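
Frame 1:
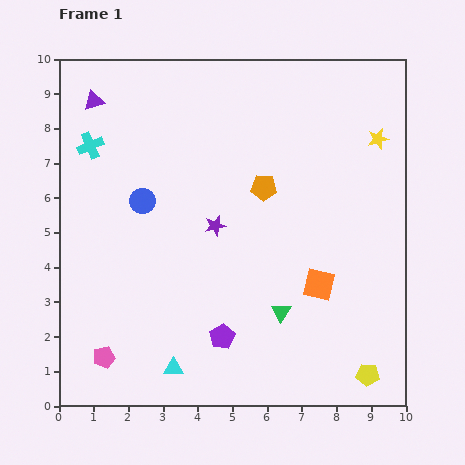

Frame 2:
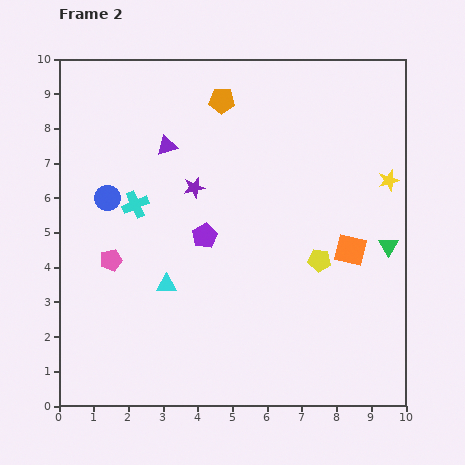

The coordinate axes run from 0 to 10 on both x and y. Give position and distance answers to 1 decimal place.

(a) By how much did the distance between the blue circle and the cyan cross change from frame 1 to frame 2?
-1.4

Distance in frame 1: 2.2. Distance in frame 2: 0.8.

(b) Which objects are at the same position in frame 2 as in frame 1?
none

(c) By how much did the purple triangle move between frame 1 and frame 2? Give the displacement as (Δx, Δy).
(2.1, -1.3)

The purple triangle was at (1.0, 8.8) in frame 1 and (3.1, 7.5) in frame 2.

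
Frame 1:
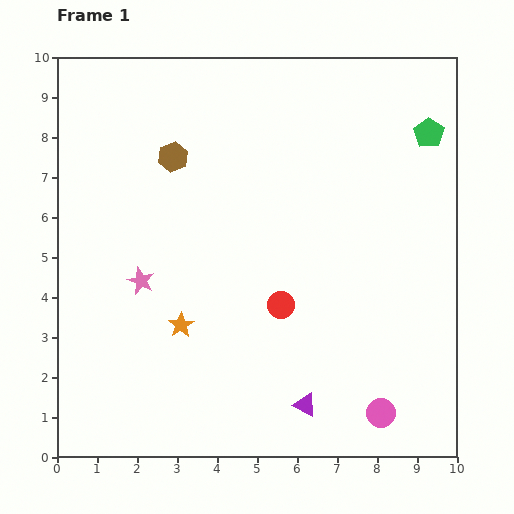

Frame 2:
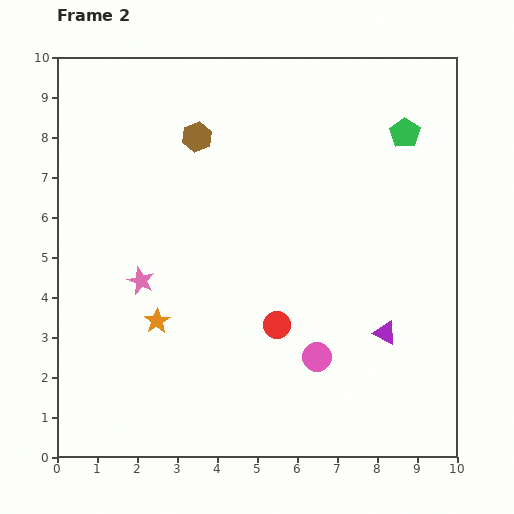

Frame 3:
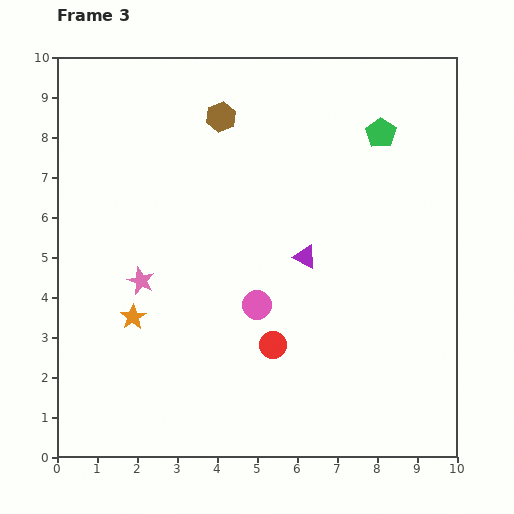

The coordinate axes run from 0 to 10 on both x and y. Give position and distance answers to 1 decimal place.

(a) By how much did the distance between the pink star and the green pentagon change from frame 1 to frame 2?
-0.5

Distance in frame 1: 8.1. Distance in frame 2: 7.6.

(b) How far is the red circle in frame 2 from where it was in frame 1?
0.5

The red circle moved from (5.6, 3.8) to (5.5, 3.3), a distance of √(0.1² + 0.5²) ≈ 0.5.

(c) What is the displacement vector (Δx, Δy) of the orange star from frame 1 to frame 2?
(-0.6, 0.1)

The orange star was at (3.1, 3.3) in frame 1 and (2.5, 3.4) in frame 2.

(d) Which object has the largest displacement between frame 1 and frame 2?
the purple triangle

(moved 2.7; next 2.1)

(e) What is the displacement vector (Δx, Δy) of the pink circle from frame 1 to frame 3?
(-3.1, 2.7)

The pink circle was at (8.1, 1.1) in frame 1 and (5.0, 3.8) in frame 3.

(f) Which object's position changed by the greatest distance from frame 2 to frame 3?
the purple triangle

(moved 2.8; next 2.0)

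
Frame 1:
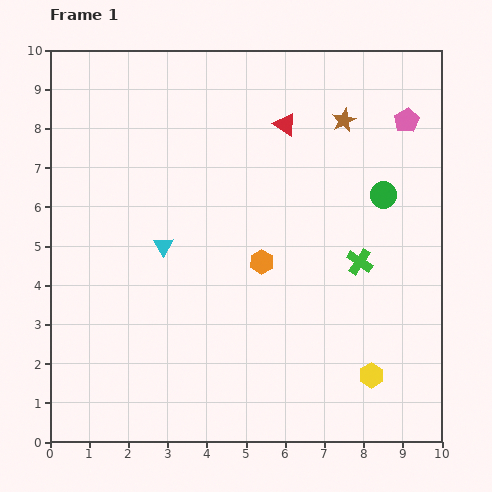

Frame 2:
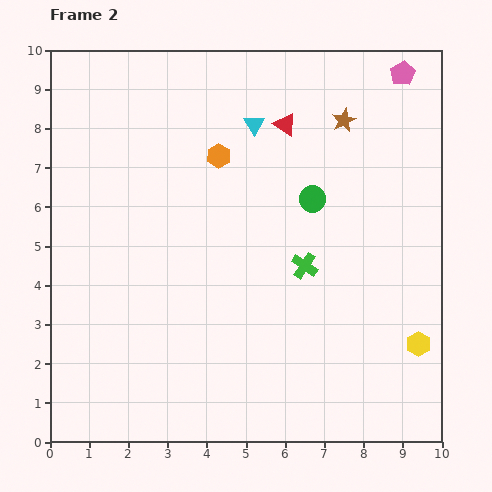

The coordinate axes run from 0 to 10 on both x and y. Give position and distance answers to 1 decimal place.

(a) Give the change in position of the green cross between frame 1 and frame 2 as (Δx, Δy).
(-1.4, -0.1)

The green cross was at (7.9, 4.6) in frame 1 and (6.5, 4.5) in frame 2.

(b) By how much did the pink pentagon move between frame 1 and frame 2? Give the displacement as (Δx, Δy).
(-0.1, 1.2)

The pink pentagon was at (9.1, 8.2) in frame 1 and (9.0, 9.4) in frame 2.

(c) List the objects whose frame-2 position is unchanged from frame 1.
the brown star, the red triangle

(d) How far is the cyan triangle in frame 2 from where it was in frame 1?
3.9

The cyan triangle moved from (2.9, 5.0) to (5.2, 8.1), a distance of √(2.3² + 3.1²) ≈ 3.9.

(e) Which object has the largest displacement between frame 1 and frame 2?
the cyan triangle

(moved 3.9; next 2.9)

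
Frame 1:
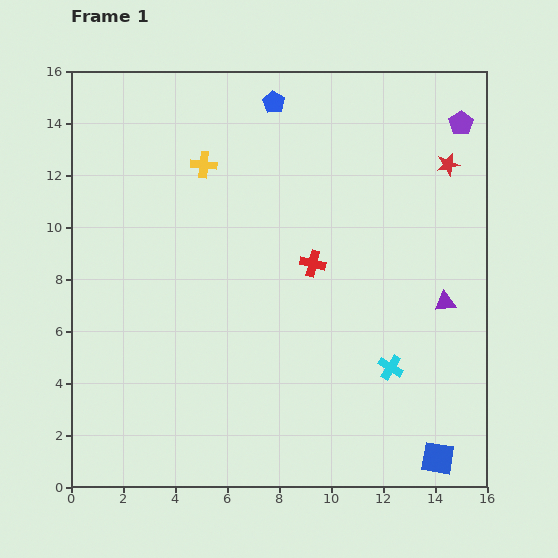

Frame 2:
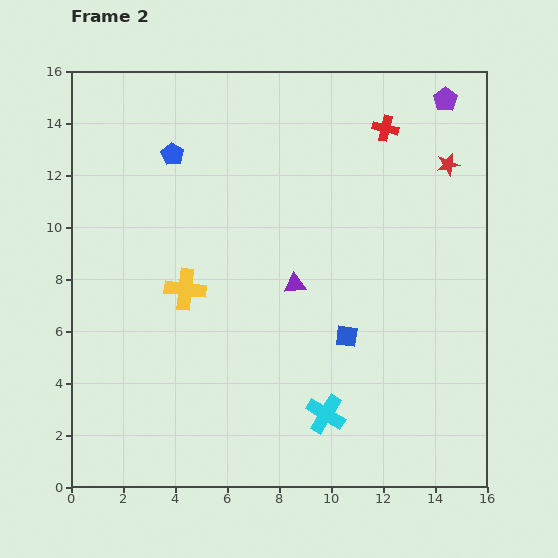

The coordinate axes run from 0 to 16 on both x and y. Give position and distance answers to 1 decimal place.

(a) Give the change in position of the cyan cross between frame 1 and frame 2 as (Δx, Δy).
(-2.5, -1.8)

The cyan cross was at (12.3, 4.6) in frame 1 and (9.8, 2.8) in frame 2.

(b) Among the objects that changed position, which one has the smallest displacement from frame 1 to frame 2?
the purple pentagon

(moved 1.1)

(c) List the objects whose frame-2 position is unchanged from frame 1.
the red star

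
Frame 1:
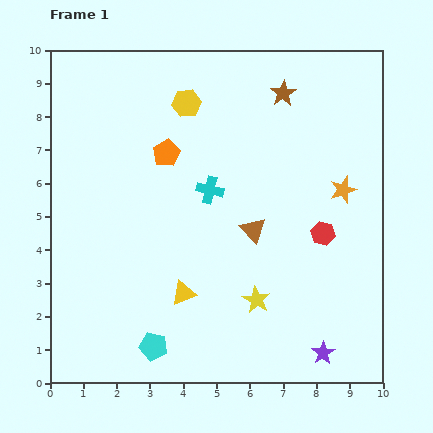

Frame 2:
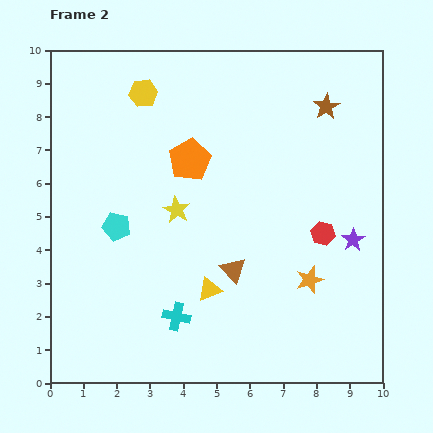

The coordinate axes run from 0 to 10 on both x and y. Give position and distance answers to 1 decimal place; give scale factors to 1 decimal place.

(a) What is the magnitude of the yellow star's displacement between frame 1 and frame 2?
3.6

The yellow star moved from (6.2, 2.5) to (3.8, 5.2), a distance of √(2.4² + 2.7²) ≈ 3.6.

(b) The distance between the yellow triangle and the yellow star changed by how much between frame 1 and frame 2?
+0.4

Distance in frame 1: 2.2. Distance in frame 2: 2.6.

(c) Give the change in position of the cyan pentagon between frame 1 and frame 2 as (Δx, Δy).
(-1.1, 3.6)

The cyan pentagon was at (3.1, 1.1) in frame 1 and (2.0, 4.7) in frame 2.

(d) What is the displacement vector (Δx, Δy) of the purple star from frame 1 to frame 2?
(0.9, 3.4)

The purple star was at (8.2, 0.9) in frame 1 and (9.1, 4.3) in frame 2.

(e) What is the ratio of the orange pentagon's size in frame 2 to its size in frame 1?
1.5×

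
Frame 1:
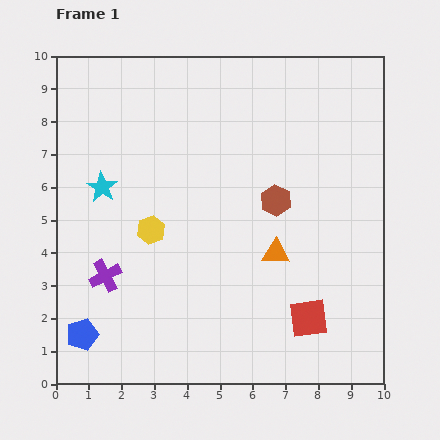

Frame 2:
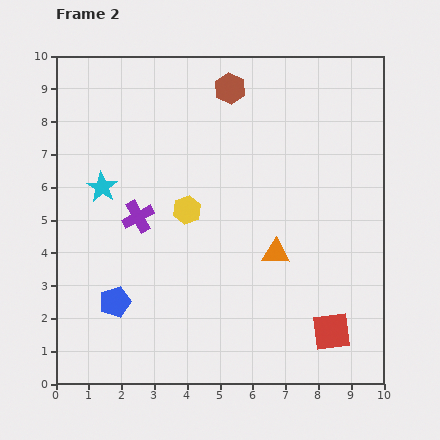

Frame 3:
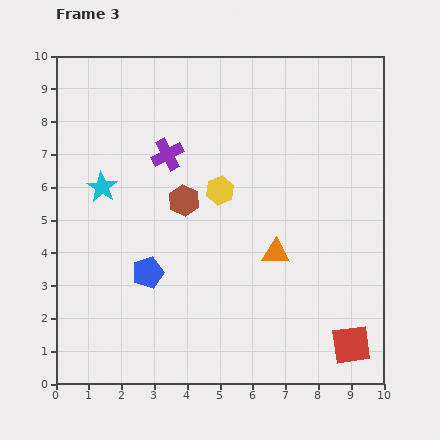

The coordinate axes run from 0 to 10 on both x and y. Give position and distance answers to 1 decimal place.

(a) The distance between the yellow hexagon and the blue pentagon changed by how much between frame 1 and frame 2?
-0.2

Distance in frame 1: 3.8. Distance in frame 2: 3.6.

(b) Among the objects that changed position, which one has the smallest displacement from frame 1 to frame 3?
the red square

(moved 1.5)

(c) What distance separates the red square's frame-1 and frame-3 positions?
1.5

The red square moved from (7.7, 2.0) to (9.0, 1.2), a distance of √(1.3² + 0.8²) ≈ 1.5.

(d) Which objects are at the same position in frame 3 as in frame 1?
the orange triangle, the cyan star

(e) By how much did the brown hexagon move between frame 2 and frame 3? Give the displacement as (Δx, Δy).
(-1.4, -3.4)

The brown hexagon was at (5.3, 9.0) in frame 2 and (3.9, 5.6) in frame 3.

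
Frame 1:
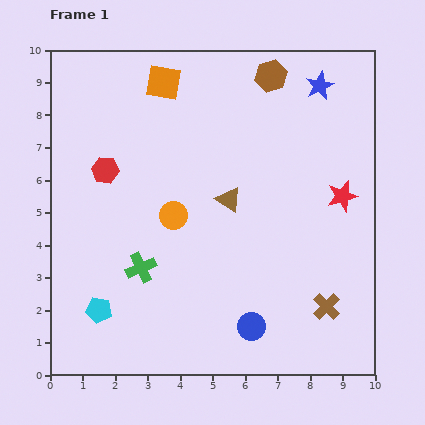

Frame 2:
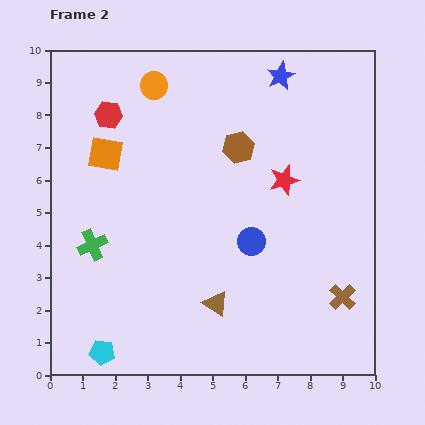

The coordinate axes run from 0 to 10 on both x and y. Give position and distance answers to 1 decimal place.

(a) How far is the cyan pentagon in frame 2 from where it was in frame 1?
1.3

The cyan pentagon moved from (1.5, 2.0) to (1.6, 0.7), a distance of √(0.1² + 1.3²) ≈ 1.3.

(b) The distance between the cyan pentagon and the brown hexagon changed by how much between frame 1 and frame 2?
-1.3

Distance in frame 1: 8.9. Distance in frame 2: 7.6.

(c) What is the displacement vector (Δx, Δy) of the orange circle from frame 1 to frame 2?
(-0.6, 4.0)

The orange circle was at (3.8, 4.9) in frame 1 and (3.2, 8.9) in frame 2.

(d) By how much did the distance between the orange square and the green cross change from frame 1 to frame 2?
-2.9

Distance in frame 1: 5.7. Distance in frame 2: 2.8.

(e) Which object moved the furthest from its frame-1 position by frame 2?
the orange circle

(moved 4.0; next 3.2)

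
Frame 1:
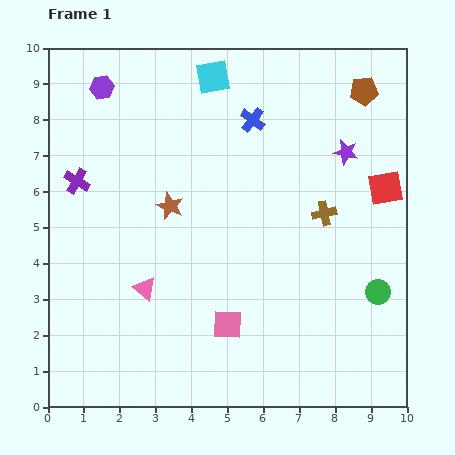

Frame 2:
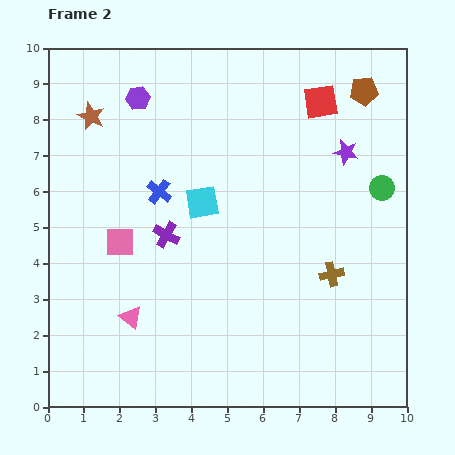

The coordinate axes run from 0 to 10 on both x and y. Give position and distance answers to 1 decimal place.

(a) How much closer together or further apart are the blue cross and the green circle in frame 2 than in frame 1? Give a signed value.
+0.3

Distance in frame 1: 5.9. Distance in frame 2: 6.2.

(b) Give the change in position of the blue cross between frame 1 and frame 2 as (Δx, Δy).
(-2.6, -2.0)

The blue cross was at (5.7, 8.0) in frame 1 and (3.1, 6.0) in frame 2.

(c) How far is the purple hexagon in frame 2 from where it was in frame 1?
1.0

The purple hexagon moved from (1.5, 8.9) to (2.5, 8.6), a distance of √(1.0² + 0.3²) ≈ 1.0.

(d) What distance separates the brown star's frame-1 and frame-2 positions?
3.3

The brown star moved from (3.4, 5.6) to (1.2, 8.1), a distance of √(2.2² + 2.5²) ≈ 3.3.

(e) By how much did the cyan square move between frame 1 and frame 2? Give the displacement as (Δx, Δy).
(-0.3, -3.5)

The cyan square was at (4.6, 9.2) in frame 1 and (4.3, 5.7) in frame 2.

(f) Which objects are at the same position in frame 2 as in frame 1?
the purple star, the brown pentagon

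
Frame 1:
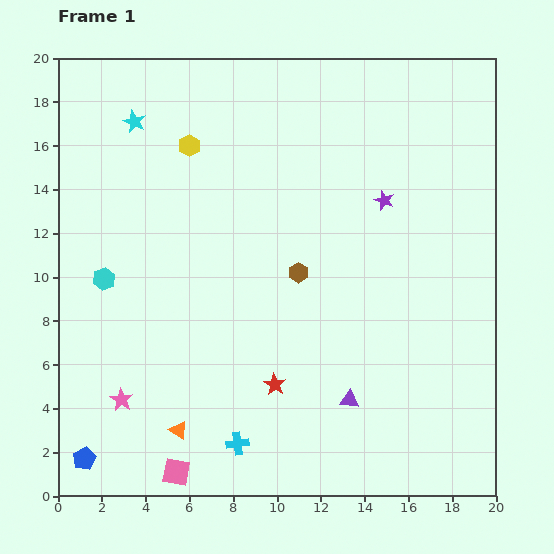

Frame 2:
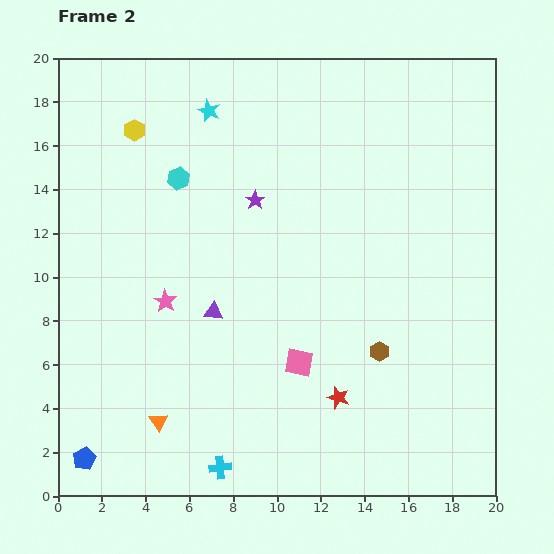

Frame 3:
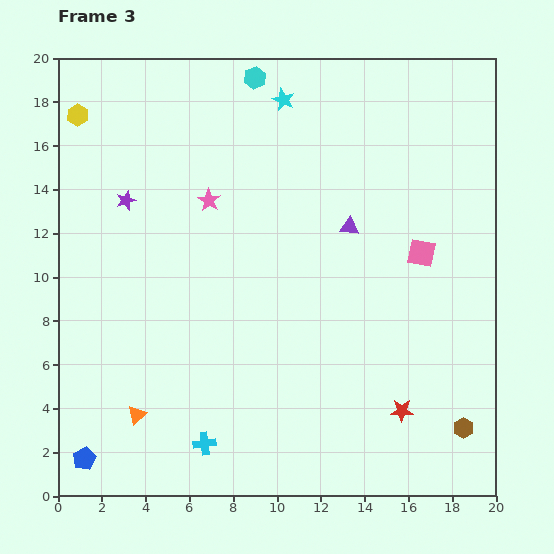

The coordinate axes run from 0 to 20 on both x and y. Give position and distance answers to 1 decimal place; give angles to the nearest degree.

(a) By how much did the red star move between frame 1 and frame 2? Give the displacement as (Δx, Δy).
(2.9, -0.6)

The red star was at (9.9, 5.1) in frame 1 and (12.8, 4.5) in frame 2.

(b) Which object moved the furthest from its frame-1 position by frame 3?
the pink square

(moved 15.0; next 11.8)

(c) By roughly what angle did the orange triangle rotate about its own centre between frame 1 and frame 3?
46° clockwise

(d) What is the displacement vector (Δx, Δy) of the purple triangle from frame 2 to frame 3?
(6.2, 3.9)

The purple triangle was at (7.1, 8.4) in frame 2 and (13.3, 12.3) in frame 3.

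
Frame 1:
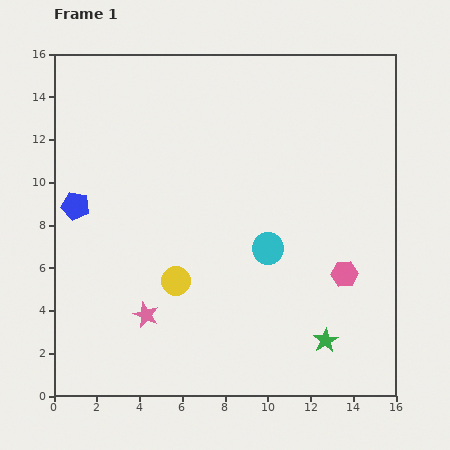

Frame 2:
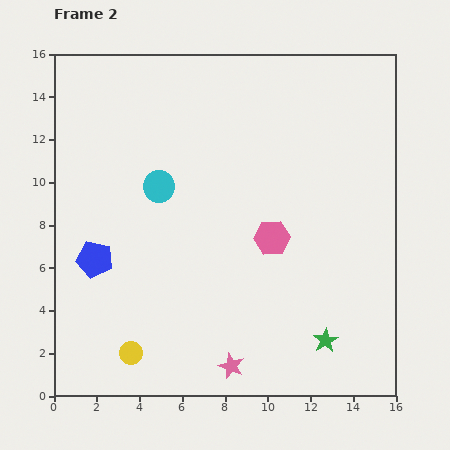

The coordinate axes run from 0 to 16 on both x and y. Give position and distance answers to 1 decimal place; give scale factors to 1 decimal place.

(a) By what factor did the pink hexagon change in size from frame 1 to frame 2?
1.4×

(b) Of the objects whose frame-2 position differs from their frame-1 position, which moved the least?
the blue pentagon

(moved 2.7)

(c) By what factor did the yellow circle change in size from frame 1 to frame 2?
0.8×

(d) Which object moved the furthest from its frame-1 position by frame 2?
the cyan circle

(moved 5.9; next 4.7)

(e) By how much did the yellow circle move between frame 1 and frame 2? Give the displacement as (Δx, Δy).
(-2.1, -3.4)

The yellow circle was at (5.7, 5.4) in frame 1 and (3.6, 2.0) in frame 2.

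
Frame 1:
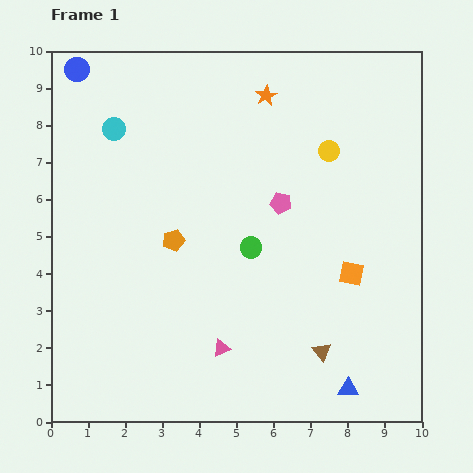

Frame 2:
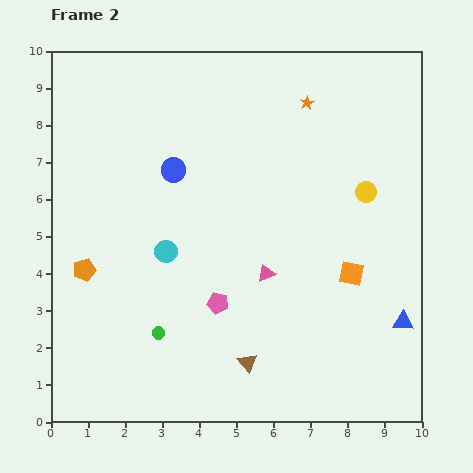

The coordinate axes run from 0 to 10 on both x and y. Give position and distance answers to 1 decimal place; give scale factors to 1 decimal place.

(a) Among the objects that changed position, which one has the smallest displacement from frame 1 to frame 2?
the orange star

(moved 1.1)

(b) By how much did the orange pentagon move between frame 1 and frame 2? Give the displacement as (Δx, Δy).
(-2.4, -0.8)

The orange pentagon was at (3.3, 4.9) in frame 1 and (0.9, 4.1) in frame 2.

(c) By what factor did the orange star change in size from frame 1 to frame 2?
0.7×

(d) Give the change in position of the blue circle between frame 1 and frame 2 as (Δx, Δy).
(2.6, -2.7)

The blue circle was at (0.7, 9.5) in frame 1 and (3.3, 6.8) in frame 2.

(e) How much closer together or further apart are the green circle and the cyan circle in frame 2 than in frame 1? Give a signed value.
-2.7

Distance in frame 1: 4.9. Distance in frame 2: 2.2.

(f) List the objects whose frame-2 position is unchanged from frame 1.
the orange square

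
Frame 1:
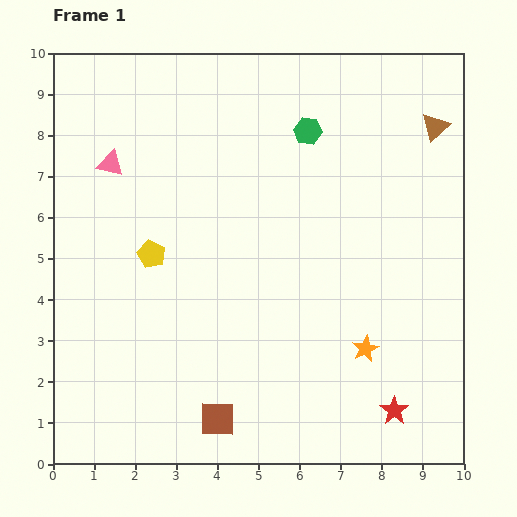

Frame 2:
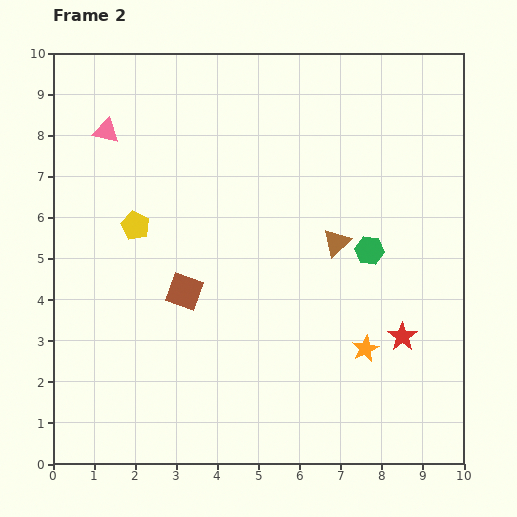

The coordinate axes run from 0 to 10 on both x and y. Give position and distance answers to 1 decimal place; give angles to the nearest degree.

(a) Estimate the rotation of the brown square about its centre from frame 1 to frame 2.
18° clockwise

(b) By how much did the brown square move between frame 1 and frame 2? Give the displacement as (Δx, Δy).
(-0.8, 3.1)

The brown square was at (4.0, 1.1) in frame 1 and (3.2, 4.2) in frame 2.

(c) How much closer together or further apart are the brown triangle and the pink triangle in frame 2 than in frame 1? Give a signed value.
-1.8

Distance in frame 1: 8.0. Distance in frame 2: 6.2.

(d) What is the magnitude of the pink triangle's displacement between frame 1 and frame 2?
0.8

The pink triangle moved from (1.4, 7.3) to (1.3, 8.1), a distance of √(0.1² + 0.8²) ≈ 0.8.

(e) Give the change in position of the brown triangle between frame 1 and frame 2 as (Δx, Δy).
(-2.4, -2.8)

The brown triangle was at (9.3, 8.2) in frame 1 and (6.9, 5.4) in frame 2.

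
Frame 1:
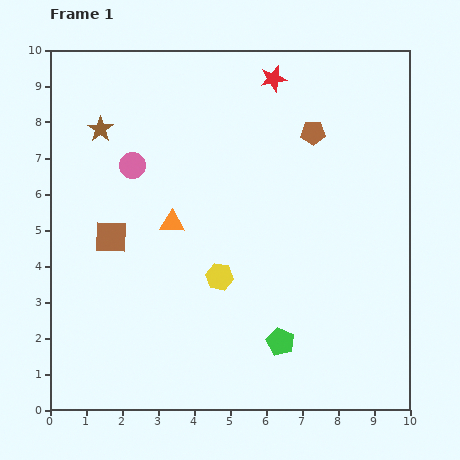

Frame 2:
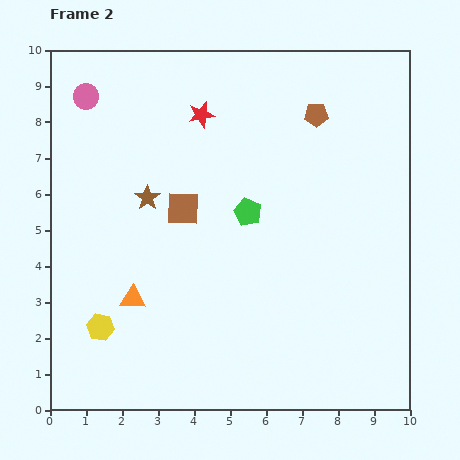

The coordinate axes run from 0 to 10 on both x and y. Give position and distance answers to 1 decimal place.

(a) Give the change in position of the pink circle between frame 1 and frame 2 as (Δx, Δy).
(-1.3, 1.9)

The pink circle was at (2.3, 6.8) in frame 1 and (1.0, 8.7) in frame 2.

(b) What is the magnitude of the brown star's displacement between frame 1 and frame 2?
2.3

The brown star moved from (1.4, 7.8) to (2.7, 5.9), a distance of √(1.3² + 1.9²) ≈ 2.3.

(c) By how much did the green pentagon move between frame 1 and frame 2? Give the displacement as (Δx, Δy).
(-0.9, 3.6)

The green pentagon was at (6.4, 1.9) in frame 1 and (5.5, 5.5) in frame 2.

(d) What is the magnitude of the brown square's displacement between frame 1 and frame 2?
2.2

The brown square moved from (1.7, 4.8) to (3.7, 5.6), a distance of √(2.0² + 0.8²) ≈ 2.2.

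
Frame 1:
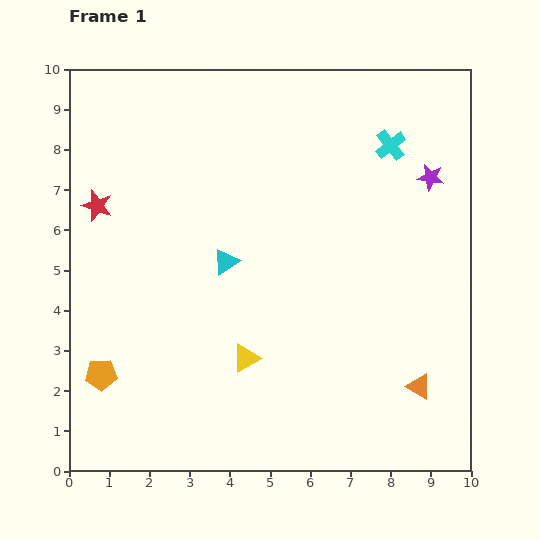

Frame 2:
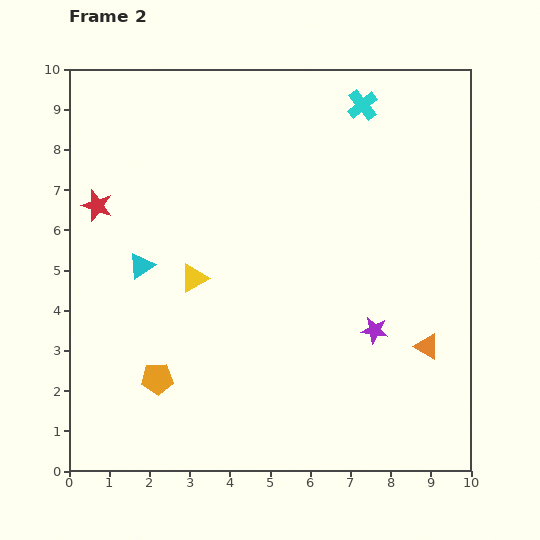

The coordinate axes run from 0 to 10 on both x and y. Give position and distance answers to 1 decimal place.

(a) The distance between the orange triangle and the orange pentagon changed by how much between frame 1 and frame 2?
-1.2

Distance in frame 1: 7.9. Distance in frame 2: 6.7.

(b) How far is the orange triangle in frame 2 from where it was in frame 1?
1.0

The orange triangle moved from (8.7, 2.1) to (8.9, 3.1), a distance of √(0.2² + 1.0²) ≈ 1.0.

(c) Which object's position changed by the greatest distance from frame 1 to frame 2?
the purple star

(moved 4.0; next 2.4)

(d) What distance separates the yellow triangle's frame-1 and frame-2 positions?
2.4

The yellow triangle moved from (4.4, 2.8) to (3.1, 4.8), a distance of √(1.3² + 2.0²) ≈ 2.4.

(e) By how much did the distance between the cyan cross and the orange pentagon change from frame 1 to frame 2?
-0.7

Distance in frame 1: 9.2. Distance in frame 2: 8.5.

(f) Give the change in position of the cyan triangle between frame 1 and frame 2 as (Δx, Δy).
(-2.1, -0.1)

The cyan triangle was at (3.9, 5.2) in frame 1 and (1.8, 5.1) in frame 2.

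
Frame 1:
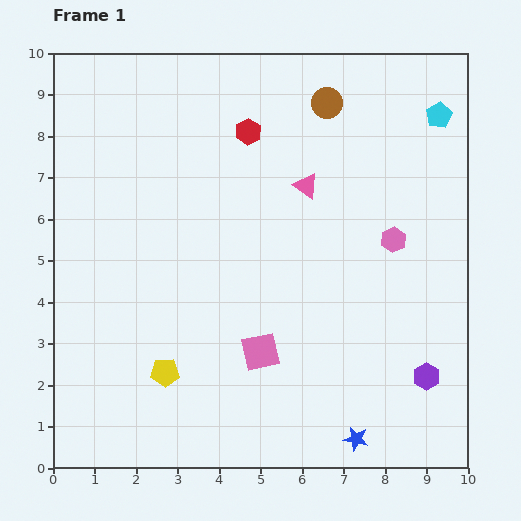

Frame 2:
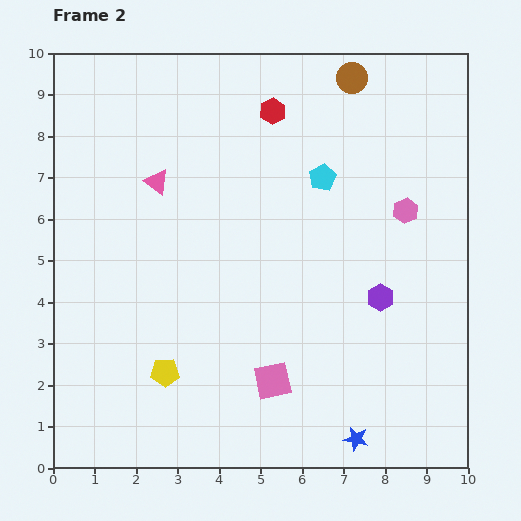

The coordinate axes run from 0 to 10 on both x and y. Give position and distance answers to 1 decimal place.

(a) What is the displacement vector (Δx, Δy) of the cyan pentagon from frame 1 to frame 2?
(-2.8, -1.5)

The cyan pentagon was at (9.3, 8.5) in frame 1 and (6.5, 7.0) in frame 2.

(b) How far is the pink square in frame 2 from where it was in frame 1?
0.8

The pink square moved from (5.0, 2.8) to (5.3, 2.1), a distance of √(0.3² + 0.7²) ≈ 0.8.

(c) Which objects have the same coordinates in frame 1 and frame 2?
the yellow pentagon, the blue star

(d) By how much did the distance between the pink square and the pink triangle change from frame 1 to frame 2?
+1.5

Distance in frame 1: 4.1. Distance in frame 2: 5.6.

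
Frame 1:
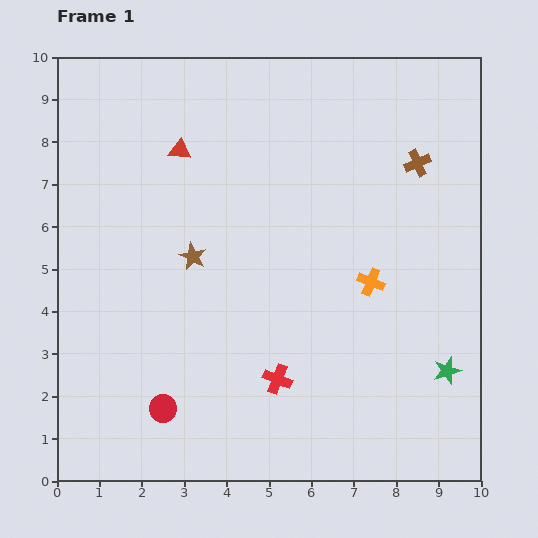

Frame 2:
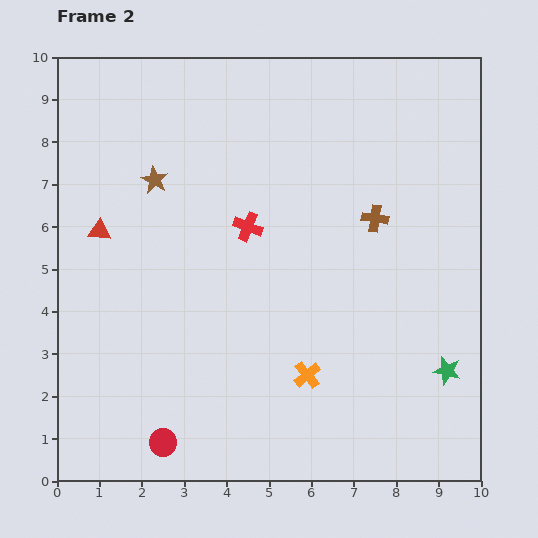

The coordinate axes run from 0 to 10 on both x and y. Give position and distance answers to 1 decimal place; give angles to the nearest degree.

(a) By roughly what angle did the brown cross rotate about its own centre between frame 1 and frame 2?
32° clockwise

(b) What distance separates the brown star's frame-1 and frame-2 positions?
2.0

The brown star moved from (3.2, 5.3) to (2.3, 7.1), a distance of √(0.9² + 1.8²) ≈ 2.0.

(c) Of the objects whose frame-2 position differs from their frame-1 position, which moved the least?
the red circle

(moved 0.8)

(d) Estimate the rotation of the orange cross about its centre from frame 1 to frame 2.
28° clockwise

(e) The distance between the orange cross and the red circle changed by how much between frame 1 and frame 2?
-1.9

Distance in frame 1: 5.7. Distance in frame 2: 3.8.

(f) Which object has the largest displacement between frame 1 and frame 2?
the red cross

(moved 3.7; next 2.7)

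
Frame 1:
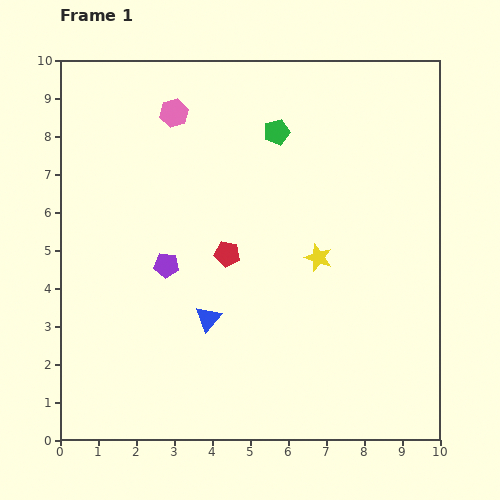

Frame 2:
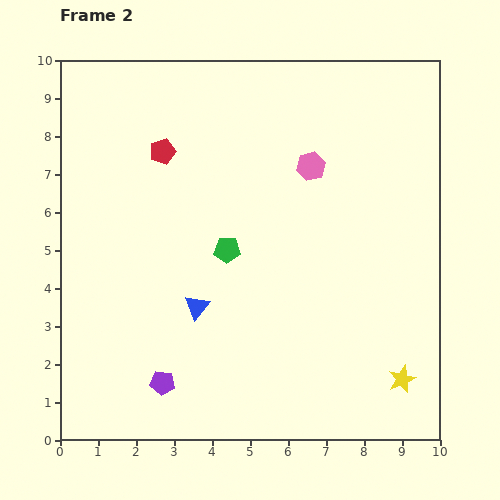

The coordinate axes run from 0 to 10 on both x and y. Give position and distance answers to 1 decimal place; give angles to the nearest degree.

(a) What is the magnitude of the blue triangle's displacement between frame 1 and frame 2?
0.4

The blue triangle moved from (3.9, 3.2) to (3.6, 3.5), a distance of √(0.3² + 0.3²) ≈ 0.4.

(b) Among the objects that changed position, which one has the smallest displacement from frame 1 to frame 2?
the blue triangle

(moved 0.4)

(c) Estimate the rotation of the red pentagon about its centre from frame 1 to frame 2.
27° counter-clockwise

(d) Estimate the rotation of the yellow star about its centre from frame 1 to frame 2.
30° clockwise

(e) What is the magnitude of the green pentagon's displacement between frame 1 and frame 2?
3.4

The green pentagon moved from (5.7, 8.1) to (4.4, 5.0), a distance of √(1.3² + 3.1²) ≈ 3.4.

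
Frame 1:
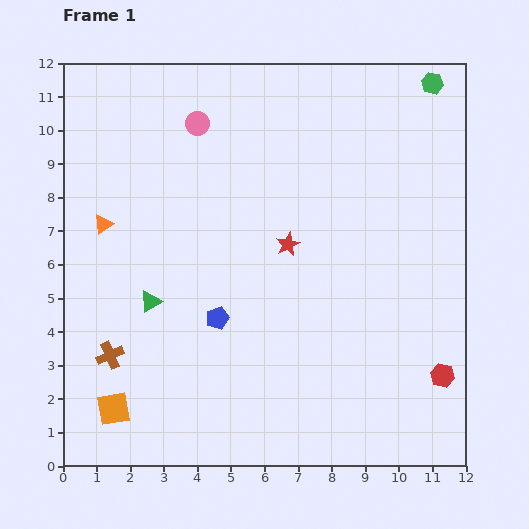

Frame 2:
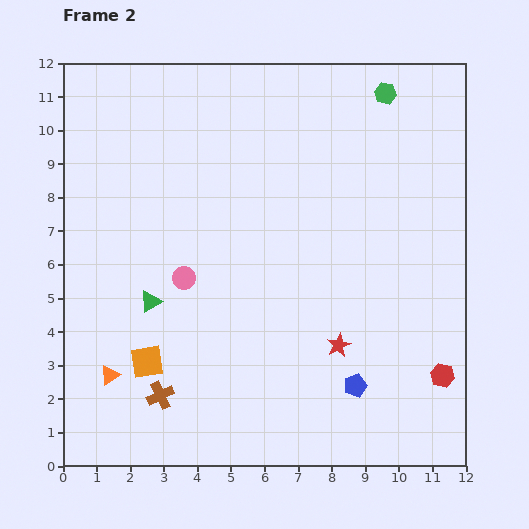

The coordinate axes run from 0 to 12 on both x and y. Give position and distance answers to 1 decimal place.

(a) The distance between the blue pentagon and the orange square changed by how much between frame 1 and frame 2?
+2.1

Distance in frame 1: 4.1. Distance in frame 2: 6.2.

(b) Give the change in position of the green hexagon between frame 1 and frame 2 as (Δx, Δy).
(-1.4, -0.3)

The green hexagon was at (11.0, 11.4) in frame 1 and (9.6, 11.1) in frame 2.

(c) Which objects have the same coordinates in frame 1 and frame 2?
the red hexagon, the green triangle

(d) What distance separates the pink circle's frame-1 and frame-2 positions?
4.6

The pink circle moved from (4.0, 10.2) to (3.6, 5.6), a distance of √(0.4² + 4.6²) ≈ 4.6.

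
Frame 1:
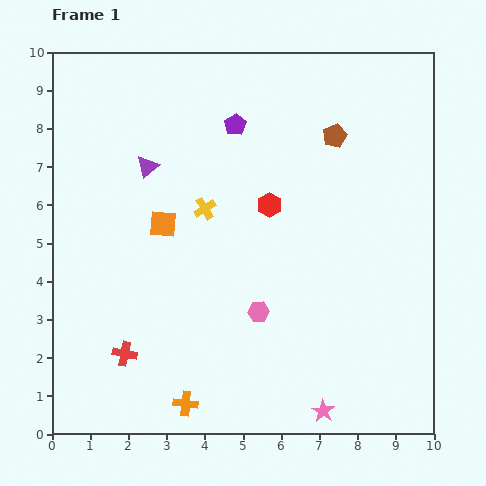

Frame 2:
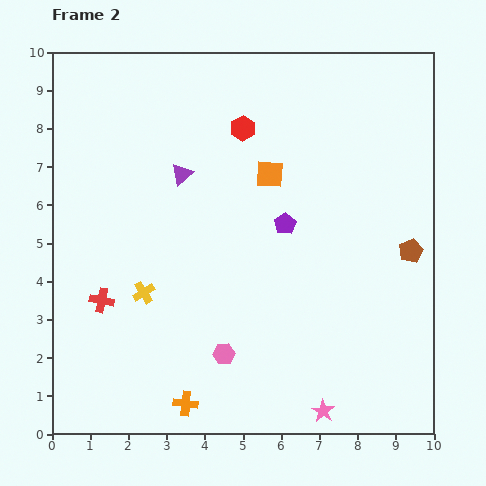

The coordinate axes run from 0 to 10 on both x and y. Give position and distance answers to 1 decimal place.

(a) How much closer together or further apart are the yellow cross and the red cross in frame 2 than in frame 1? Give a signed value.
-3.2

Distance in frame 1: 4.3. Distance in frame 2: 1.1.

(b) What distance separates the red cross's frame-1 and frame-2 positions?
1.5

The red cross moved from (1.9, 2.1) to (1.3, 3.5), a distance of √(0.6² + 1.4²) ≈ 1.5.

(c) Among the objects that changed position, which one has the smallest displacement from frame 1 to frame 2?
the purple triangle

(moved 0.9)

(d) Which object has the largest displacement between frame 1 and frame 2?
the brown pentagon

(moved 3.6; next 3.1)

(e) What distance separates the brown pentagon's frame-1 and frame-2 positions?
3.6

The brown pentagon moved from (7.4, 7.8) to (9.4, 4.8), a distance of √(2.0² + 3.0²) ≈ 3.6.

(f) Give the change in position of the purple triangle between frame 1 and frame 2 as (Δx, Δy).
(0.9, -0.2)

The purple triangle was at (2.5, 7.0) in frame 1 and (3.4, 6.8) in frame 2.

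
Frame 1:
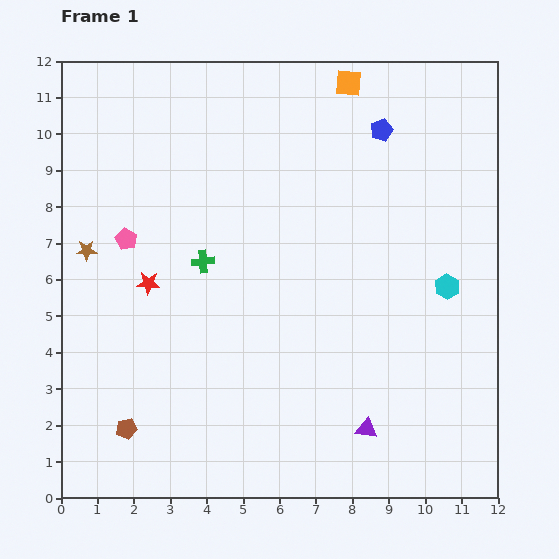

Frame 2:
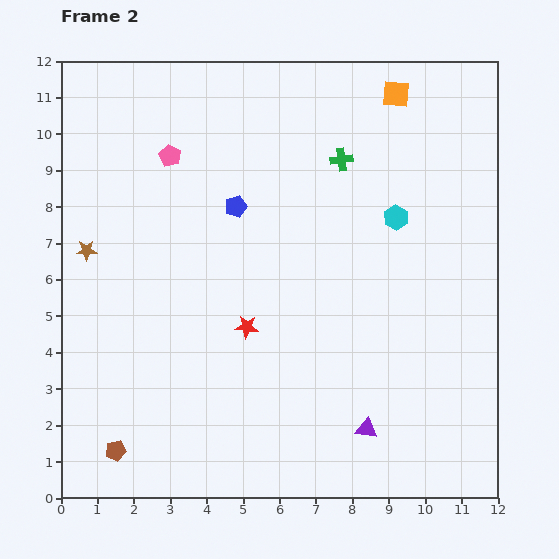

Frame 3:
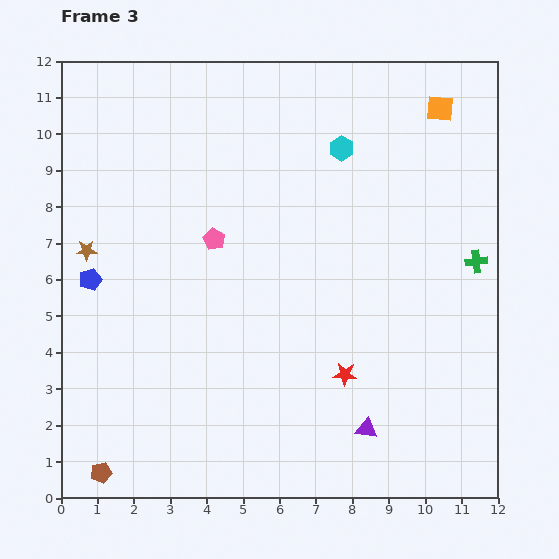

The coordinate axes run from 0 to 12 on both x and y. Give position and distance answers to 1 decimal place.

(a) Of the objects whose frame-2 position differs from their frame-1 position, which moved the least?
the brown pentagon

(moved 0.7)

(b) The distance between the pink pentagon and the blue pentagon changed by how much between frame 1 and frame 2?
-5.3

Distance in frame 1: 7.6. Distance in frame 2: 2.3.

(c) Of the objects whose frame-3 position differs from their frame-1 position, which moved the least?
the brown pentagon

(moved 1.4)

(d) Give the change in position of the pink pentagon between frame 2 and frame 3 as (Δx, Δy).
(1.2, -2.3)

The pink pentagon was at (3.0, 9.4) in frame 2 and (4.2, 7.1) in frame 3.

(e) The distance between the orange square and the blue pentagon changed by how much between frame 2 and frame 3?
+5.3

Distance in frame 2: 5.4. Distance in frame 3: 10.7.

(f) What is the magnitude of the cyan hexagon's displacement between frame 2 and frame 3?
2.4

The cyan hexagon moved from (9.2, 7.7) to (7.7, 9.6), a distance of √(1.5² + 1.9²) ≈ 2.4.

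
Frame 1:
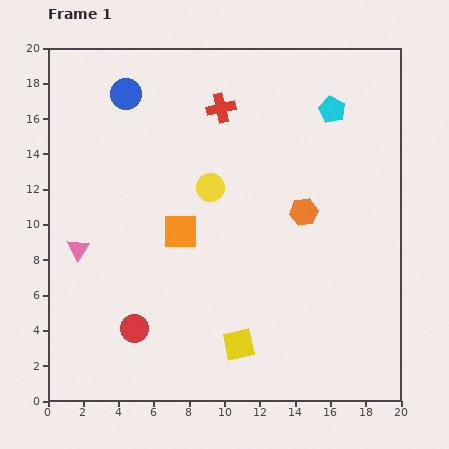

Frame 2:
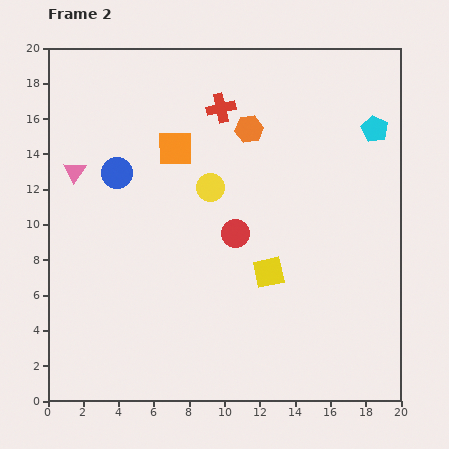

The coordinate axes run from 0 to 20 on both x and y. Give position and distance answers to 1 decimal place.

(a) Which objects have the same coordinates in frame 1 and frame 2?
the red cross, the yellow circle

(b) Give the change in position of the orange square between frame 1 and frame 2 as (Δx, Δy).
(-0.3, 4.7)

The orange square was at (7.5, 9.6) in frame 1 and (7.2, 14.3) in frame 2.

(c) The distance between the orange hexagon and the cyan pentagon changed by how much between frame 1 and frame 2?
+1.1

Distance in frame 1: 6.0. Distance in frame 2: 7.1.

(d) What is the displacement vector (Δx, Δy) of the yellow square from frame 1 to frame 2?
(1.7, 4.1)

The yellow square was at (10.8, 3.2) in frame 1 and (12.5, 7.3) in frame 2.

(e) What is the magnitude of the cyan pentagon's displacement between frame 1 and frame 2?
2.6

The cyan pentagon moved from (16.1, 16.5) to (18.5, 15.4), a distance of √(2.4² + 1.1²) ≈ 2.6.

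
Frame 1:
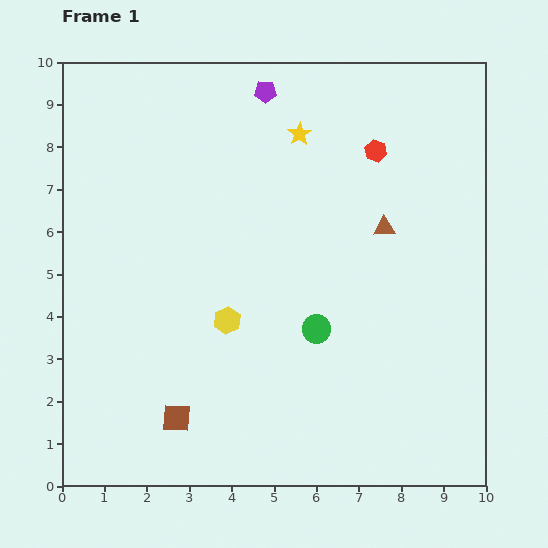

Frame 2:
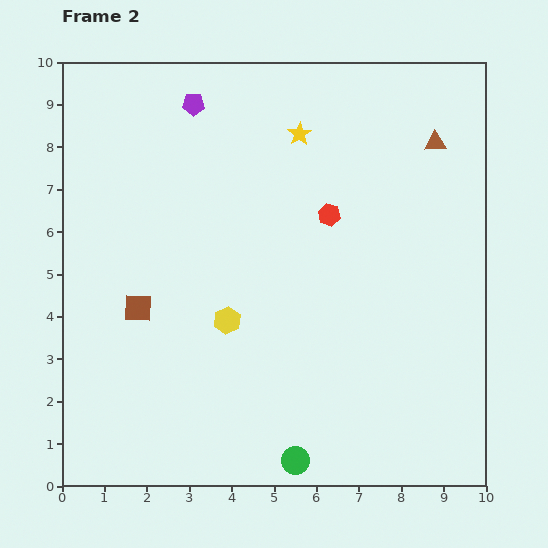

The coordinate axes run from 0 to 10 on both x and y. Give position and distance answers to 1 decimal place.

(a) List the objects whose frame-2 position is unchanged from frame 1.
the yellow star, the yellow hexagon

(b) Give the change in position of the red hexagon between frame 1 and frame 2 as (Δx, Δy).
(-1.1, -1.5)

The red hexagon was at (7.4, 7.9) in frame 1 and (6.3, 6.4) in frame 2.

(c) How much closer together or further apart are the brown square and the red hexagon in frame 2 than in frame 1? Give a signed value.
-2.9

Distance in frame 1: 7.9. Distance in frame 2: 5.0.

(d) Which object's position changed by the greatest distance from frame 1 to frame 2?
the green circle

(moved 3.1; next 2.8)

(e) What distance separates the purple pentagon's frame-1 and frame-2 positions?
1.7

The purple pentagon moved from (4.8, 9.3) to (3.1, 9.0), a distance of √(1.7² + 0.3²) ≈ 1.7.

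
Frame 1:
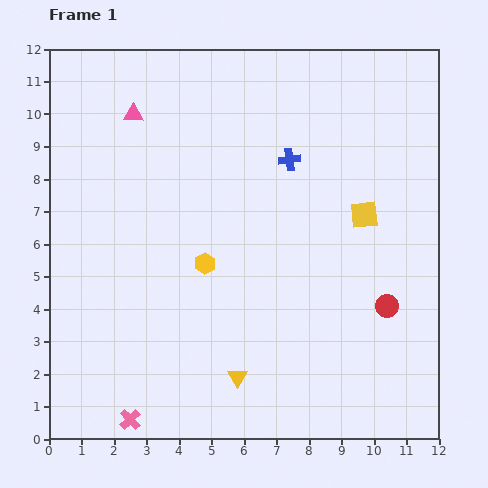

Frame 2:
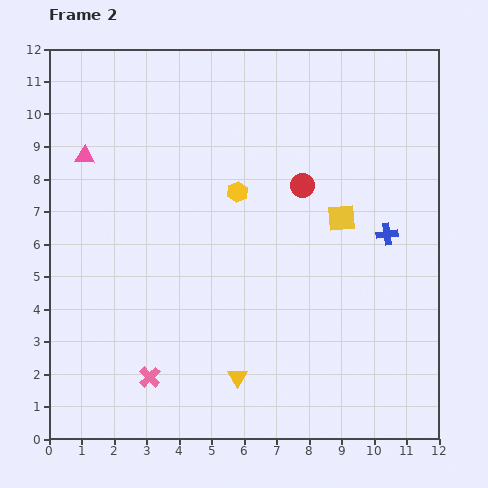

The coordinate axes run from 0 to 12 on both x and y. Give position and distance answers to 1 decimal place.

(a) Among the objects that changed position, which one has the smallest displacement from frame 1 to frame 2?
the yellow square

(moved 0.7)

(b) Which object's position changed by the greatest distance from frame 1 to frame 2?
the red circle

(moved 4.5; next 3.8)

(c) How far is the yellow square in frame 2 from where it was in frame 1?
0.7

The yellow square moved from (9.7, 6.9) to (9.0, 6.8), a distance of √(0.7² + 0.1²) ≈ 0.7.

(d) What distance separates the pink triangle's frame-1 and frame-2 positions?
2.0

The pink triangle moved from (2.6, 10.0) to (1.1, 8.7), a distance of √(1.5² + 1.3²) ≈ 2.0.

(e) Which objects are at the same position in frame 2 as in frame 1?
the yellow triangle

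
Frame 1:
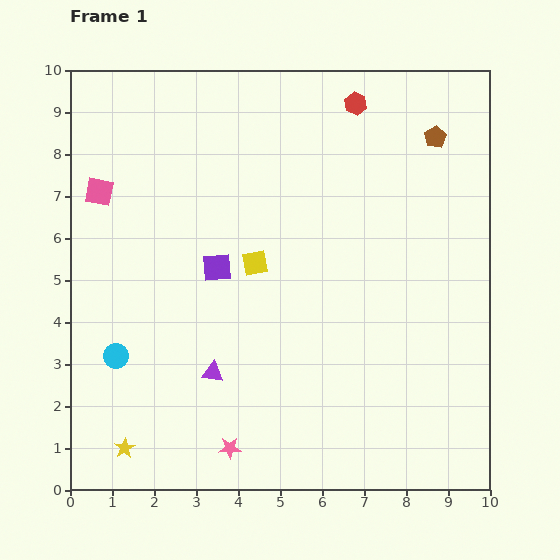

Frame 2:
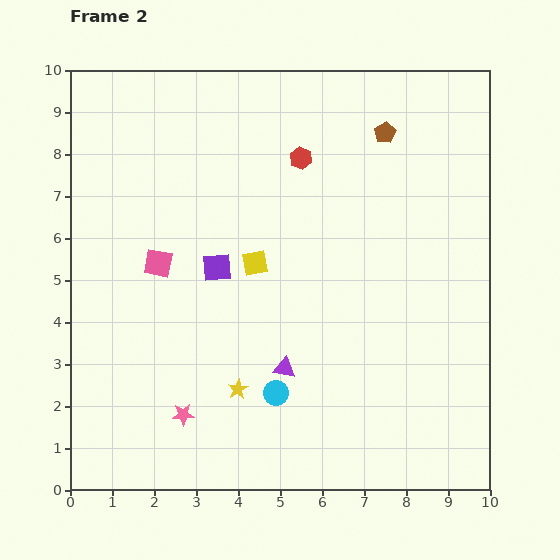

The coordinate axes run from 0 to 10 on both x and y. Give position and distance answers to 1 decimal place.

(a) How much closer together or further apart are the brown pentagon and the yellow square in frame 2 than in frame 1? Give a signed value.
-0.8

Distance in frame 1: 5.2. Distance in frame 2: 4.4.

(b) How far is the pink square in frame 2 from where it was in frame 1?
2.2

The pink square moved from (0.7, 7.1) to (2.1, 5.4), a distance of √(1.4² + 1.7²) ≈ 2.2.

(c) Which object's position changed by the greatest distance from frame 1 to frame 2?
the cyan circle

(moved 3.9; next 3.0)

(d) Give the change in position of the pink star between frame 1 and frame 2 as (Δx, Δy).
(-1.1, 0.8)

The pink star was at (3.8, 1.0) in frame 1 and (2.7, 1.8) in frame 2.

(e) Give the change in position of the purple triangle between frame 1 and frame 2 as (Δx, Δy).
(1.7, 0.1)

The purple triangle was at (3.4, 2.8) in frame 1 and (5.1, 2.9) in frame 2.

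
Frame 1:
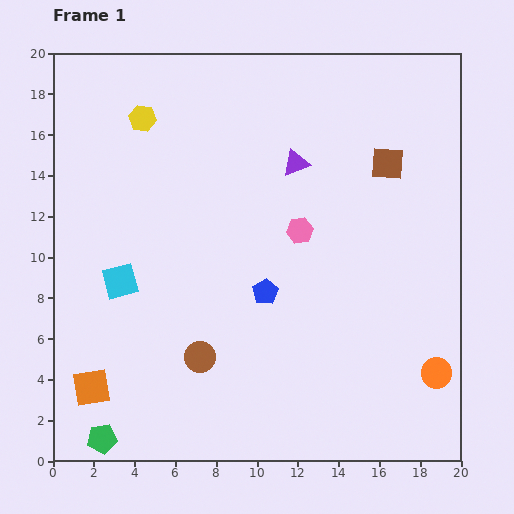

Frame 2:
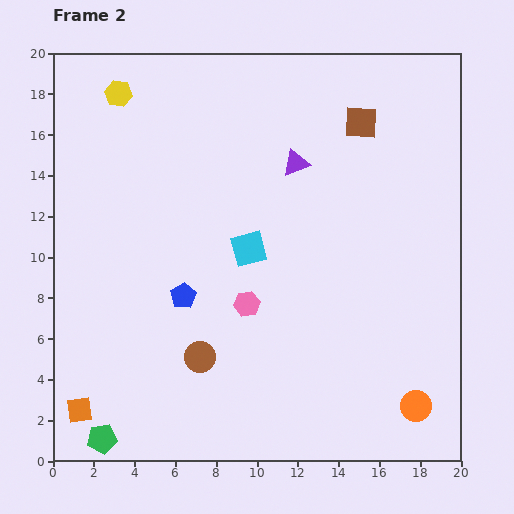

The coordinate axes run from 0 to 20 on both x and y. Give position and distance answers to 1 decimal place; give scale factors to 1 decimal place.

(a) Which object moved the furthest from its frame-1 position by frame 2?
the cyan square

(moved 6.5; next 4.4)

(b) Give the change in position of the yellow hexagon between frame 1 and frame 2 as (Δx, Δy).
(-1.2, 1.2)

The yellow hexagon was at (4.4, 16.8) in frame 1 and (3.2, 18.0) in frame 2.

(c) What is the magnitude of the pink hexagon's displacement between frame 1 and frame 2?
4.4

The pink hexagon moved from (12.1, 11.3) to (9.5, 7.7), a distance of √(2.6² + 3.6²) ≈ 4.4.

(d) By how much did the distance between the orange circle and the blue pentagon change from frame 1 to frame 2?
+3.3

Distance in frame 1: 9.3. Distance in frame 2: 12.6.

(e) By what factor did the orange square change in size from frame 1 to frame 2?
0.7×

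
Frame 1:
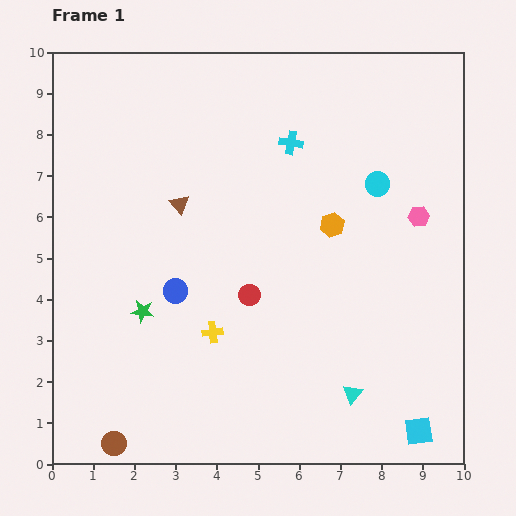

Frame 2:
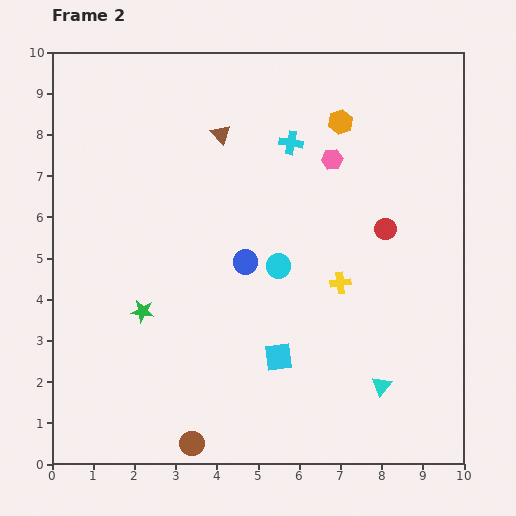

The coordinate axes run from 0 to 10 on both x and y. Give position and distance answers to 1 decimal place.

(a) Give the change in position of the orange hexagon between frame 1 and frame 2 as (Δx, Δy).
(0.2, 2.5)

The orange hexagon was at (6.8, 5.8) in frame 1 and (7.0, 8.3) in frame 2.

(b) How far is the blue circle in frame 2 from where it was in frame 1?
1.8

The blue circle moved from (3.0, 4.2) to (4.7, 4.9), a distance of √(1.7² + 0.7²) ≈ 1.8.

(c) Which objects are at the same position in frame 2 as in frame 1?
the cyan cross, the green star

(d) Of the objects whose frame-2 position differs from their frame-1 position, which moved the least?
the cyan triangle

(moved 0.7)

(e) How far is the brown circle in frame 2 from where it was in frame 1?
1.9

The brown circle moved from (1.5, 0.5) to (3.4, 0.5), a distance of √(1.9² + 0.0²) ≈ 1.9.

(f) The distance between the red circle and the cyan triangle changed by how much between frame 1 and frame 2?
+0.3

Distance in frame 1: 3.5. Distance in frame 2: 3.8.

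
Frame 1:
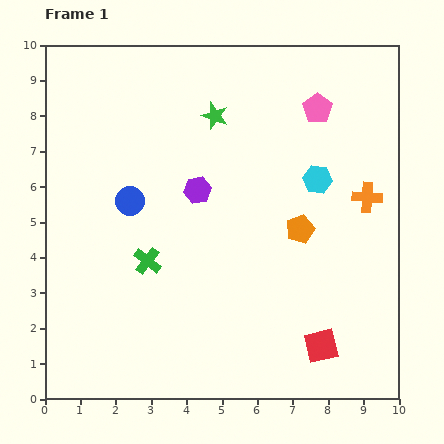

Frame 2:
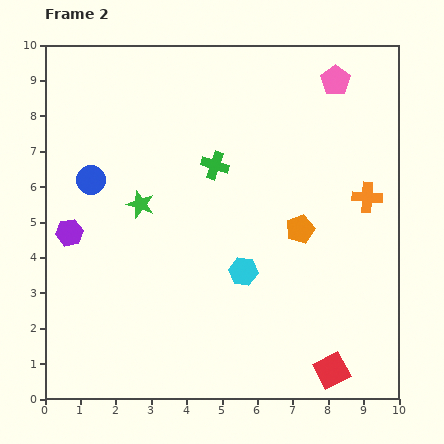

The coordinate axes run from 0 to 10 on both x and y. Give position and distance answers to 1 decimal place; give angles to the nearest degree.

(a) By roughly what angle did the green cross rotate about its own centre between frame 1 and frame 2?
19° counter-clockwise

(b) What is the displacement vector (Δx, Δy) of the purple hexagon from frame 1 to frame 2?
(-3.6, -1.2)

The purple hexagon was at (4.3, 5.9) in frame 1 and (0.7, 4.7) in frame 2.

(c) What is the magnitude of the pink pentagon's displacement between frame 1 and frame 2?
0.9

The pink pentagon moved from (7.7, 8.2) to (8.2, 9.0), a distance of √(0.5² + 0.8²) ≈ 0.9.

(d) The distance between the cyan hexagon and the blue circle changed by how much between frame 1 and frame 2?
-0.3

Distance in frame 1: 5.3. Distance in frame 2: 5.0.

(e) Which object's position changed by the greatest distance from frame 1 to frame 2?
the purple hexagon

(moved 3.8; next 3.3)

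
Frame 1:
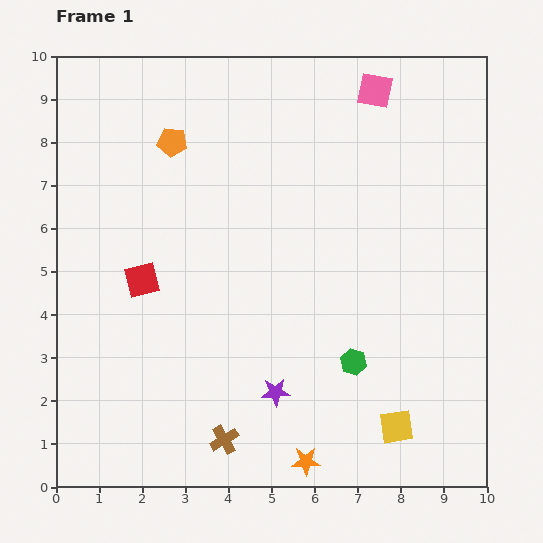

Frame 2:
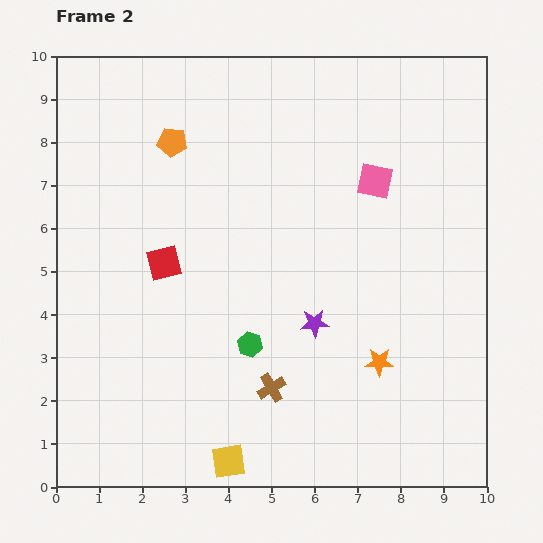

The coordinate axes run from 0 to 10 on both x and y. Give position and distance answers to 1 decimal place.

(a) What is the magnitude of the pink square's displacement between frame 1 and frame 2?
2.1

The pink square moved from (7.4, 9.2) to (7.4, 7.1), a distance of √(0.0² + 2.1²) ≈ 2.1.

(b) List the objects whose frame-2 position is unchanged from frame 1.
the orange pentagon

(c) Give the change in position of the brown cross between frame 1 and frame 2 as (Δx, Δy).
(1.1, 1.2)

The brown cross was at (3.9, 1.1) in frame 1 and (5.0, 2.3) in frame 2.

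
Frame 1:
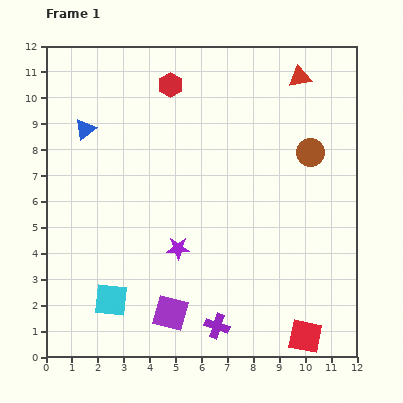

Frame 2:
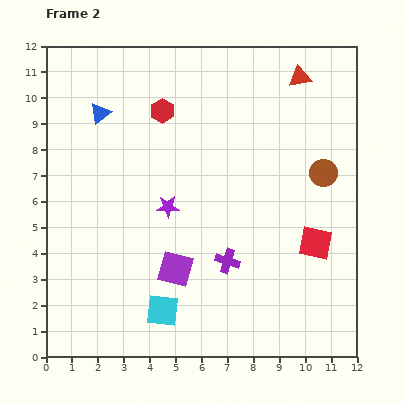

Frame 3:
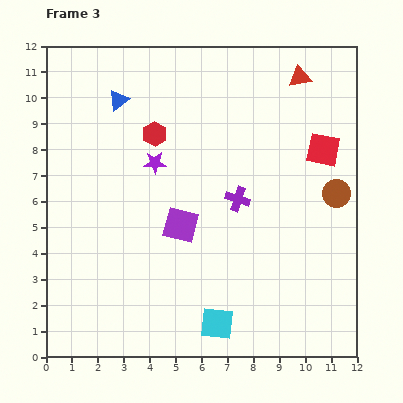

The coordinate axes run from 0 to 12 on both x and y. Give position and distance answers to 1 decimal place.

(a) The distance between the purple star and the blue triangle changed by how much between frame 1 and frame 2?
-1.4

Distance in frame 1: 5.8. Distance in frame 2: 4.4.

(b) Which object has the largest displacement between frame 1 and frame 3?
the red square

(moved 7.2; next 5.0)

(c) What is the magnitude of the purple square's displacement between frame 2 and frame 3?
1.7

The purple square moved from (5.0, 3.4) to (5.2, 5.1), a distance of √(0.2² + 1.7²) ≈ 1.7.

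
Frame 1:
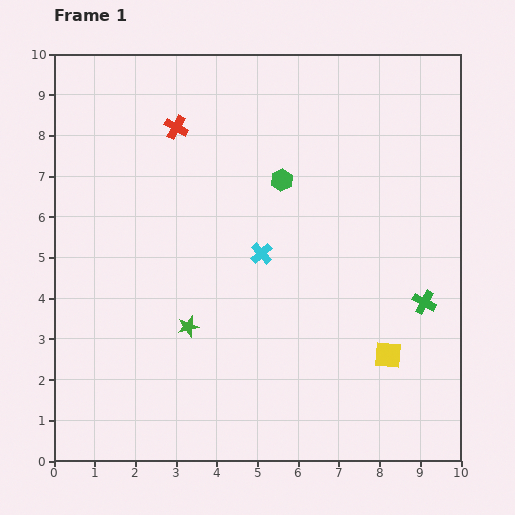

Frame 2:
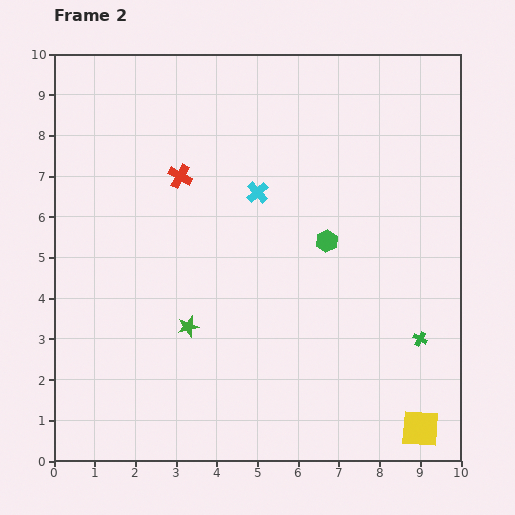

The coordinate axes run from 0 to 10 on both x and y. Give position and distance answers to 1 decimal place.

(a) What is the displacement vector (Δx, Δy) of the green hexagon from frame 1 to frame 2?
(1.1, -1.5)

The green hexagon was at (5.6, 6.9) in frame 1 and (6.7, 5.4) in frame 2.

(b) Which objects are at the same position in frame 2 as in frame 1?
the green star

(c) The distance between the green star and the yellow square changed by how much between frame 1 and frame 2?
+1.3

Distance in frame 1: 4.9. Distance in frame 2: 6.2.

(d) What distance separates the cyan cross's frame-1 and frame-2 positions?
1.5

The cyan cross moved from (5.1, 5.1) to (5.0, 6.6), a distance of √(0.1² + 1.5²) ≈ 1.5.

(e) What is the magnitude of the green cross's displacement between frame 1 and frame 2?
0.9

The green cross moved from (9.1, 3.9) to (9.0, 3.0), a distance of √(0.1² + 0.9²) ≈ 0.9.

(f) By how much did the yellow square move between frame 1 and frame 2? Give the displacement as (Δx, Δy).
(0.8, -1.8)

The yellow square was at (8.2, 2.6) in frame 1 and (9.0, 0.8) in frame 2.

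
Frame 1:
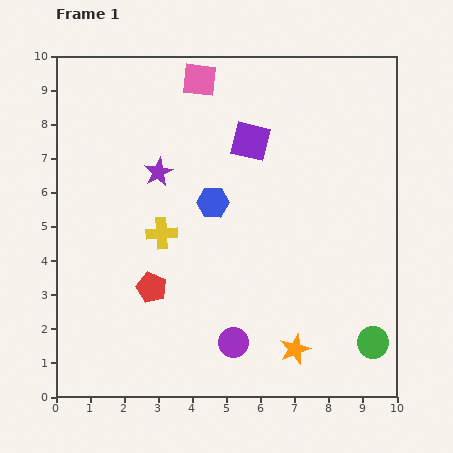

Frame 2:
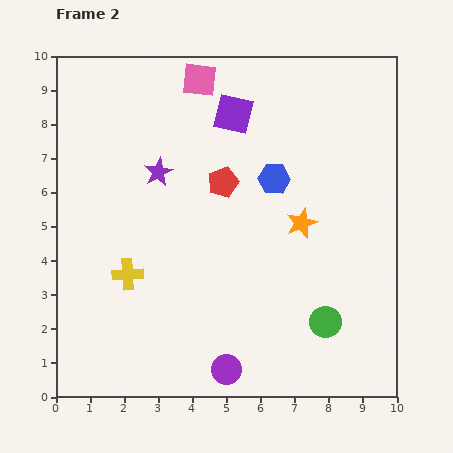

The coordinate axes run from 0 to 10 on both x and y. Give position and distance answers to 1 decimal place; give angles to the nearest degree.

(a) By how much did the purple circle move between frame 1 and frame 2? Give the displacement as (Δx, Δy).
(-0.2, -0.8)

The purple circle was at (5.2, 1.6) in frame 1 and (5.0, 0.8) in frame 2.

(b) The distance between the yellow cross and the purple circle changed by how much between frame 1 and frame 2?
+0.2

Distance in frame 1: 3.8. Distance in frame 2: 4.0.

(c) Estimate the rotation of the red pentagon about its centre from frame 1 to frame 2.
28° clockwise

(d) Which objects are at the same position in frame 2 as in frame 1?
the purple star, the pink square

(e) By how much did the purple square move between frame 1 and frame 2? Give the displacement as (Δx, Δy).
(-0.5, 0.8)

The purple square was at (5.7, 7.5) in frame 1 and (5.2, 8.3) in frame 2.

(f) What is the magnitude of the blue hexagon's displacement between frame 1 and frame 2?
1.9

The blue hexagon moved from (4.6, 5.7) to (6.4, 6.4), a distance of √(1.8² + 0.7²) ≈ 1.9.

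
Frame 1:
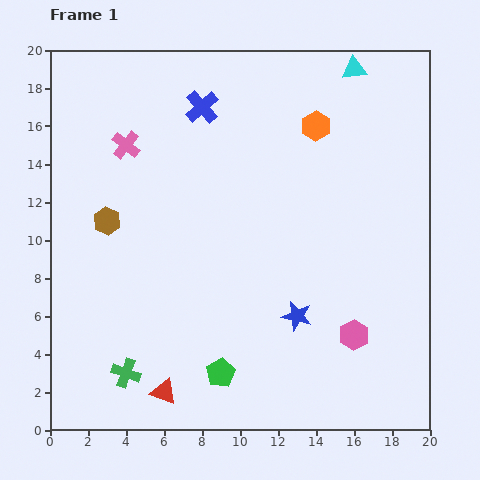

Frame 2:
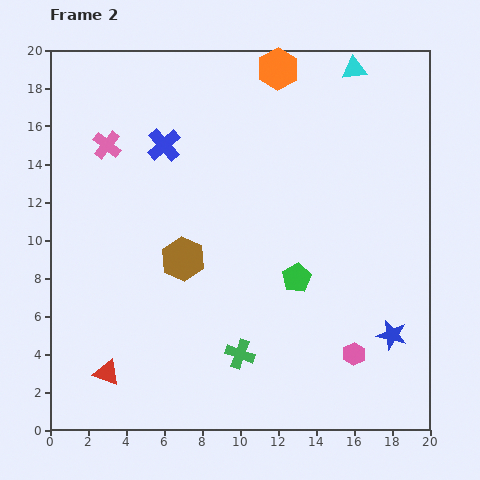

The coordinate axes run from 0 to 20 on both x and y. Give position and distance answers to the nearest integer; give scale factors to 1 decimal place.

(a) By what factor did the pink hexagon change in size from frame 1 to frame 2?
0.8×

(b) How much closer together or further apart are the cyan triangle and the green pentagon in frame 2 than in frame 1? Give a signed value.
-6

Distance in frame 1: 17. Distance in frame 2: 11.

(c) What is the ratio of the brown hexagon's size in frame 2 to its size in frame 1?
1.6×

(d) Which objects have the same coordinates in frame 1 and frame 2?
the cyan triangle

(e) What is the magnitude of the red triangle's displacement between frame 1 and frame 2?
3

The red triangle moved from (6, 2) to (3, 3), a distance of √(3² + 1²) ≈ 3.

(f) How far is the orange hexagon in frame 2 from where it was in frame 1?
4

The orange hexagon moved from (14, 16) to (12, 19), a distance of √(2² + 3²) ≈ 4.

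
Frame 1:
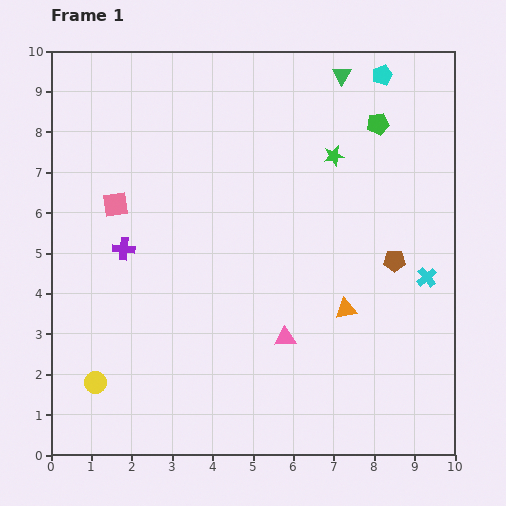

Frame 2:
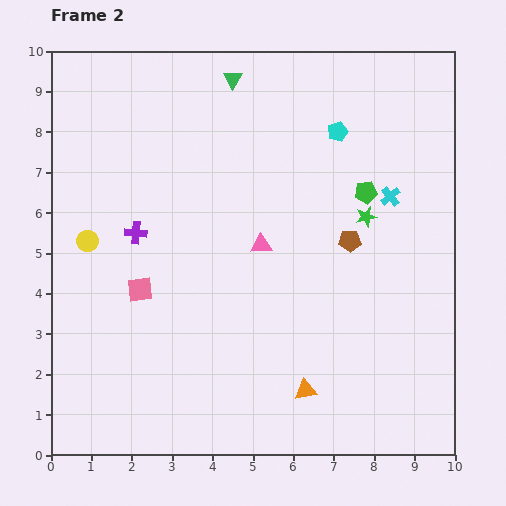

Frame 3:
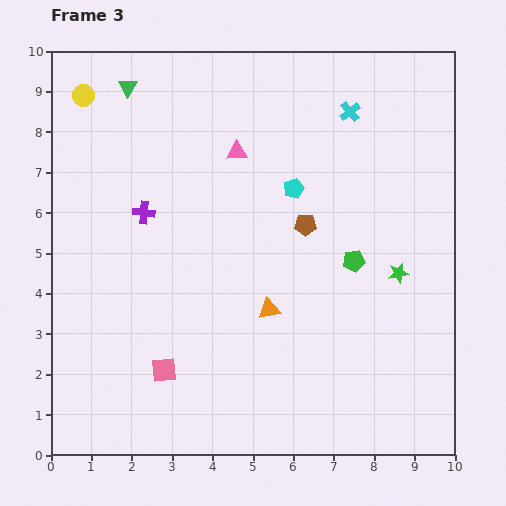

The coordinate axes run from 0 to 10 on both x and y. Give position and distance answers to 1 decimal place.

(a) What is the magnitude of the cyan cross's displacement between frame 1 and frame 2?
2.2

The cyan cross moved from (9.3, 4.4) to (8.4, 6.4), a distance of √(0.9² + 2.0²) ≈ 2.2.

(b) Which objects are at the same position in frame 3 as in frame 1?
none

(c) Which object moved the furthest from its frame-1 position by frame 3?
the yellow circle

(moved 7.1; next 5.3)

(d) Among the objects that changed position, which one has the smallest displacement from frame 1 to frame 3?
the purple cross

(moved 1.0)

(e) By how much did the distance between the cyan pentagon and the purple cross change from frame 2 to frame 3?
-1.9

Distance in frame 2: 5.6. Distance in frame 3: 3.7.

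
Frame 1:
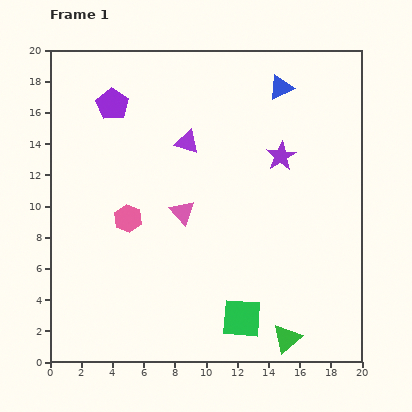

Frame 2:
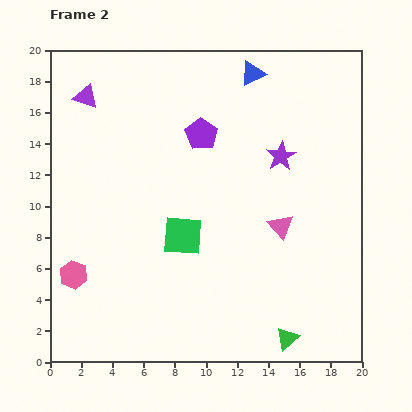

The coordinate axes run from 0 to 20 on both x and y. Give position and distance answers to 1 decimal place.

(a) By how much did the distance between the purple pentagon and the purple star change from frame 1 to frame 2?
-6.0

Distance in frame 1: 11.3. Distance in frame 2: 5.3.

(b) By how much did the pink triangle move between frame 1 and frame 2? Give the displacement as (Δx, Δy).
(6.3, -0.9)

The pink triangle was at (8.5, 9.6) in frame 1 and (14.8, 8.7) in frame 2.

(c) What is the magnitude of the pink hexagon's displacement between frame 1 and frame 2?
5.0

The pink hexagon moved from (5.0, 9.2) to (1.5, 5.6), a distance of √(3.5² + 3.6²) ≈ 5.0.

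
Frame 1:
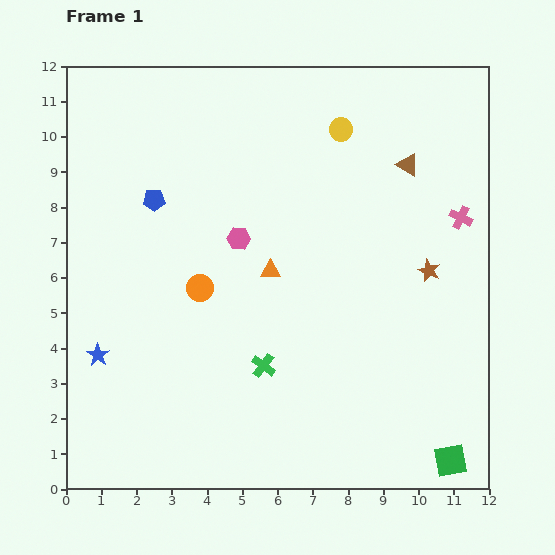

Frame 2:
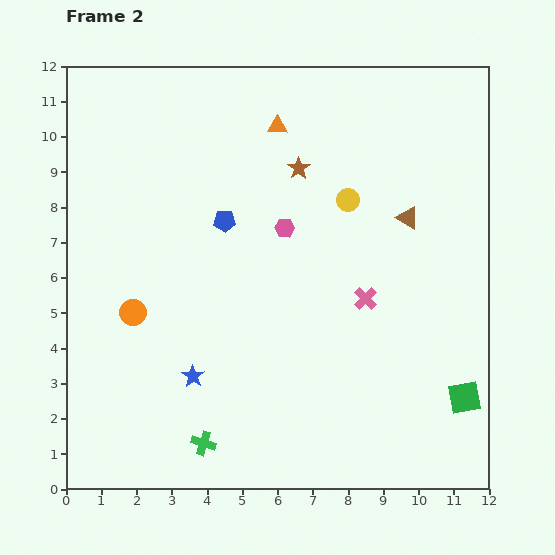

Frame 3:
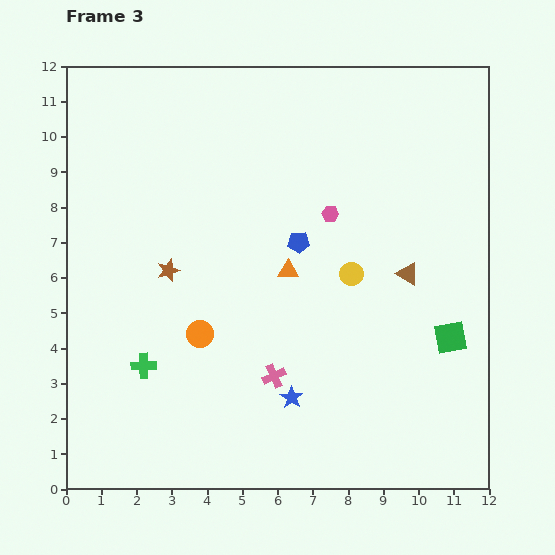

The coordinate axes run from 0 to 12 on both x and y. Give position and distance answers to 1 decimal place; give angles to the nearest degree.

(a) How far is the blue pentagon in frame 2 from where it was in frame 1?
2.1

The blue pentagon moved from (2.5, 8.2) to (4.5, 7.6), a distance of √(2.0² + 0.6²) ≈ 2.1.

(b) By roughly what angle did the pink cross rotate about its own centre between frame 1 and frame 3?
39° clockwise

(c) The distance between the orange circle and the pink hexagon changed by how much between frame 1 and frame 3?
+3.2

Distance in frame 1: 1.8. Distance in frame 3: 5.0.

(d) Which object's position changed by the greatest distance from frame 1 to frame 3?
the brown star

(moved 7.4; next 7.0)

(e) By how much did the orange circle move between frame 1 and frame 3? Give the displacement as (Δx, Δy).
(0.0, -1.3)

The orange circle was at (3.8, 5.7) in frame 1 and (3.8, 4.4) in frame 3.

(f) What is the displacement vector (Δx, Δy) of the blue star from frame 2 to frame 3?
(2.8, -0.6)

The blue star was at (3.6, 3.2) in frame 2 and (6.4, 2.6) in frame 3.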